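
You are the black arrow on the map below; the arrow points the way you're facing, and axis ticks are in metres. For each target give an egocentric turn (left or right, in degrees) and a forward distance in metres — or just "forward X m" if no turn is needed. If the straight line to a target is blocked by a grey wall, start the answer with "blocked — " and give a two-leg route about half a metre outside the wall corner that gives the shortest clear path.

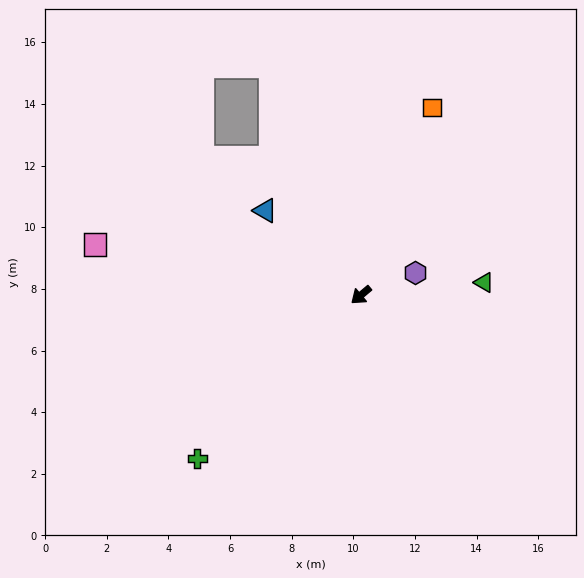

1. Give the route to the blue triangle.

turn right 81°, forward 4.1 m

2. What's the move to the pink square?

turn right 51°, forward 8.8 m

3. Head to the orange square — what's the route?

turn right 151°, forward 6.5 m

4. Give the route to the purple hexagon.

turn left 162°, forward 1.9 m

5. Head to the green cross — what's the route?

turn left 5°, forward 7.5 m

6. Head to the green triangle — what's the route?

turn left 146°, forward 4.0 m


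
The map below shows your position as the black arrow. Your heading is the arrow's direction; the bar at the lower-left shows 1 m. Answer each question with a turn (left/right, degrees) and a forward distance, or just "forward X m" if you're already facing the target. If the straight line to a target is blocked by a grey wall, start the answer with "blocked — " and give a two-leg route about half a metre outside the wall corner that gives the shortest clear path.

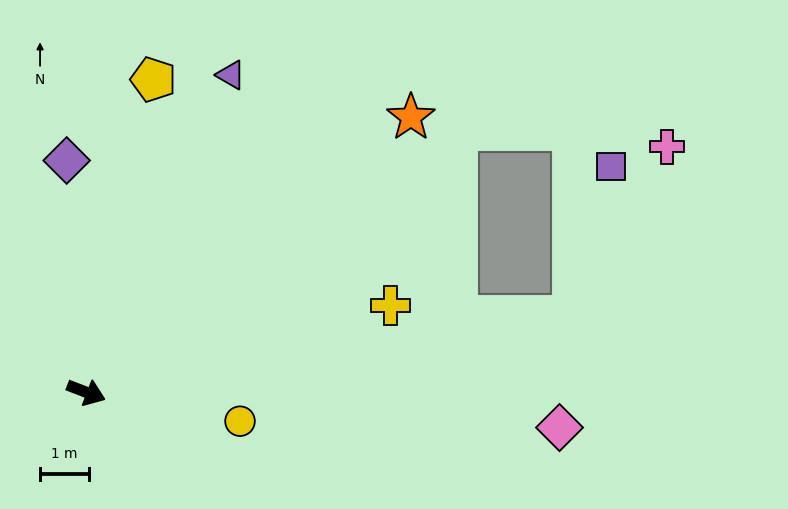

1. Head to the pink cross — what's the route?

blocked — turn left 30°, forward 10.1 m, then turn left 52°, forward 4.0 m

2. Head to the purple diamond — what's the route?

turn left 116°, forward 4.8 m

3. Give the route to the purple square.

blocked — turn left 30°, forward 10.1 m, then turn left 67°, forward 3.2 m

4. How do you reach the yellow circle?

turn left 10°, forward 3.2 m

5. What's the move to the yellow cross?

turn left 37°, forward 6.5 m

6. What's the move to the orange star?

turn left 61°, forward 8.7 m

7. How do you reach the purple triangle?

turn left 87°, forward 7.2 m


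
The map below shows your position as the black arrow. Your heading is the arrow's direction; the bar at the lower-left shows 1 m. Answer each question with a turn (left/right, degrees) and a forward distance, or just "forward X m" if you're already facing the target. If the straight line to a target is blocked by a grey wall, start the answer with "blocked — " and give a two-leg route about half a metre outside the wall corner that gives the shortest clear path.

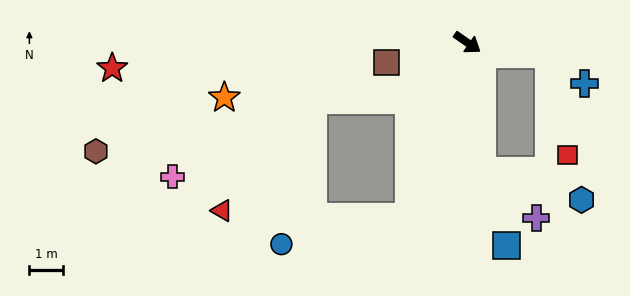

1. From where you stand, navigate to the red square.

blocked — turn left 27°, forward 2.5 m, then turn right 72°, forward 3.1 m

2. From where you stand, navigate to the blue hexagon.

blocked — turn right 49°, forward 3.9 m, then turn left 68°, forward 3.1 m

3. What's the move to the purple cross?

blocked — turn right 49°, forward 3.9 m, then turn left 43°, forward 2.2 m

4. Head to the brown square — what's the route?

turn right 131°, forward 2.5 m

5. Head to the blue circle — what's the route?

blocked — turn right 74°, forward 5.5 m, then turn right 59°, forward 3.9 m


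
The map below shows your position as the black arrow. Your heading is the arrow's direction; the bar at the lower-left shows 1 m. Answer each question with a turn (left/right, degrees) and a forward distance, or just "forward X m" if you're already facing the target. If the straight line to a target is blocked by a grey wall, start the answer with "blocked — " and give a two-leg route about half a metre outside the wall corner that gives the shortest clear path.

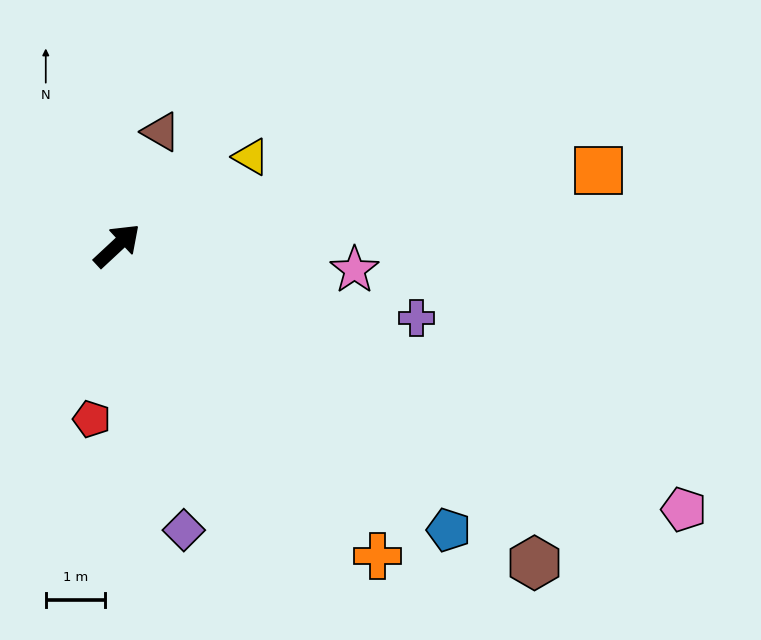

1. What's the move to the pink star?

turn right 49°, forward 4.1 m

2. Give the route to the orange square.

turn right 34°, forward 8.3 m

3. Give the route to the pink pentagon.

turn right 68°, forward 10.6 m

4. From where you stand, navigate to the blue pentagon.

turn right 84°, forward 7.4 m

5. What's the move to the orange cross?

turn right 93°, forward 6.9 m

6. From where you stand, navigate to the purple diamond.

turn right 120°, forward 5.0 m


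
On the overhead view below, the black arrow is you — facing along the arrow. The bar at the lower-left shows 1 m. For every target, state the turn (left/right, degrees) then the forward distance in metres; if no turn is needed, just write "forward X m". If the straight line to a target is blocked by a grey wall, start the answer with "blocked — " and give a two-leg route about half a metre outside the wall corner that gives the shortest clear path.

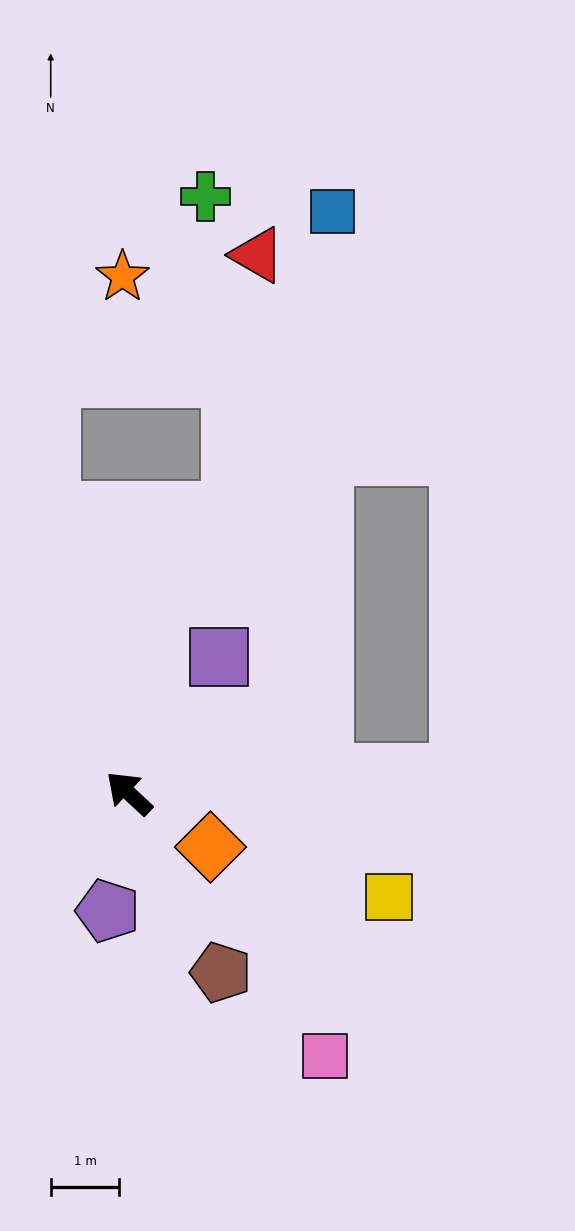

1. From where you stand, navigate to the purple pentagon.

turn left 123°, forward 1.7 m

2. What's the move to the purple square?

turn right 80°, forward 2.4 m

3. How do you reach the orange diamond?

turn right 170°, forward 1.4 m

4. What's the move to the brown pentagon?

turn left 160°, forward 2.9 m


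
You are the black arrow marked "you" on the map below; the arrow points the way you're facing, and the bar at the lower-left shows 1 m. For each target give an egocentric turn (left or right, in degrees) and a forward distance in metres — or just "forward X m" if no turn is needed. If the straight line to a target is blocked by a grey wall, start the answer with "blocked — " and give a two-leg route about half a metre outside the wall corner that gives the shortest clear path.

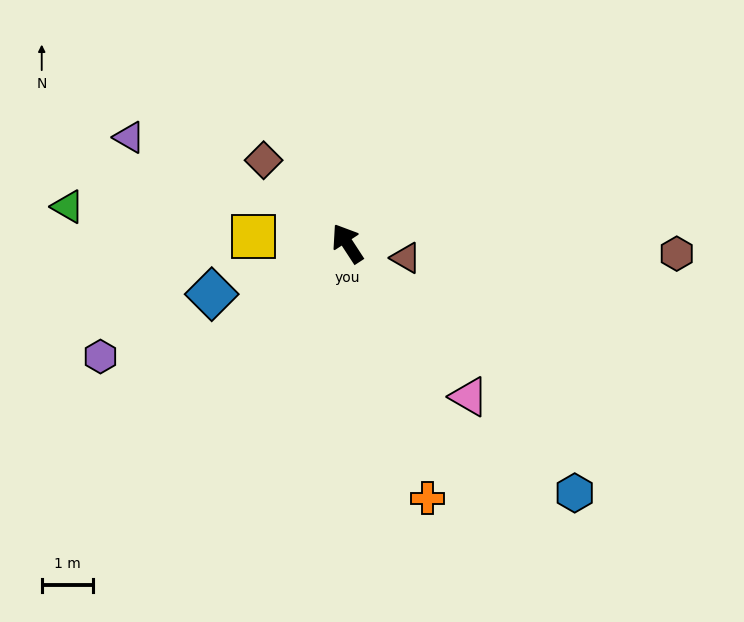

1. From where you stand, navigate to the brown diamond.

turn left 12°, forward 2.3 m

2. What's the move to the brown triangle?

turn right 137°, forward 1.2 m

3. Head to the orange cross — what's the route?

turn left 164°, forward 5.2 m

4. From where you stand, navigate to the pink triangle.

turn right 175°, forward 3.8 m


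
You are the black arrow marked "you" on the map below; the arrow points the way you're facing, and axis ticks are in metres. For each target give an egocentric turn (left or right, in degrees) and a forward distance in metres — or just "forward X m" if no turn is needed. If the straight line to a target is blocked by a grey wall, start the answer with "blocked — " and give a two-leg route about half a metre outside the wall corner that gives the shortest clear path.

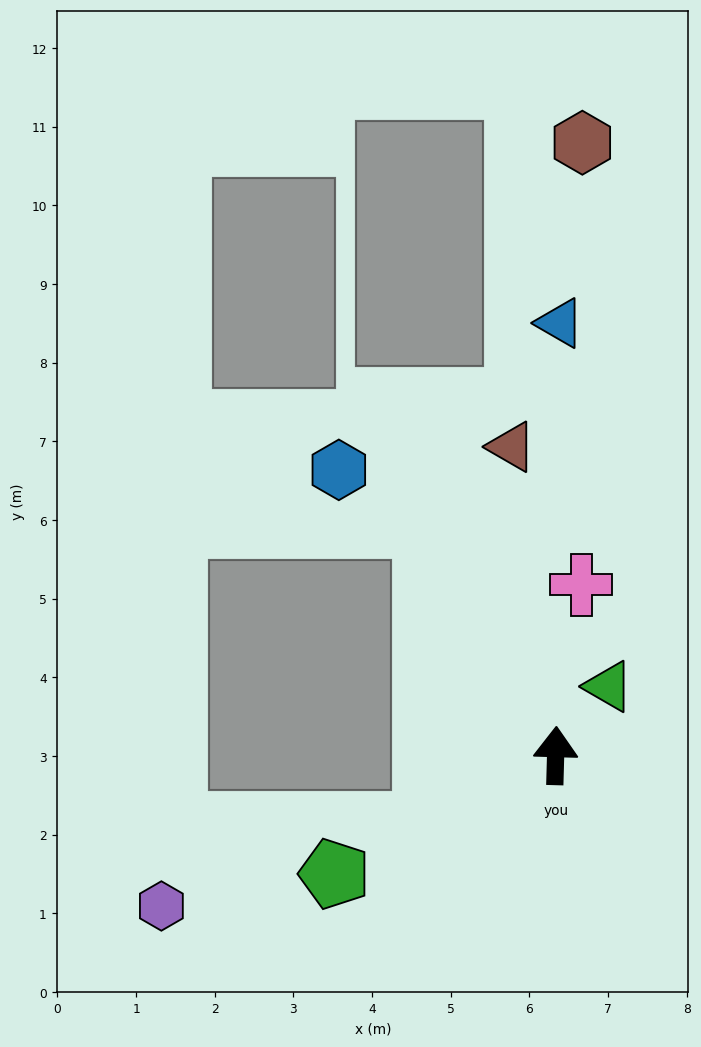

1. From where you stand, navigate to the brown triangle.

turn left 10°, forward 4.0 m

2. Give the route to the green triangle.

turn right 36°, forward 1.1 m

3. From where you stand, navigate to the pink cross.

turn right 7°, forward 2.2 m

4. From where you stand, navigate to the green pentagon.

turn left 120°, forward 3.2 m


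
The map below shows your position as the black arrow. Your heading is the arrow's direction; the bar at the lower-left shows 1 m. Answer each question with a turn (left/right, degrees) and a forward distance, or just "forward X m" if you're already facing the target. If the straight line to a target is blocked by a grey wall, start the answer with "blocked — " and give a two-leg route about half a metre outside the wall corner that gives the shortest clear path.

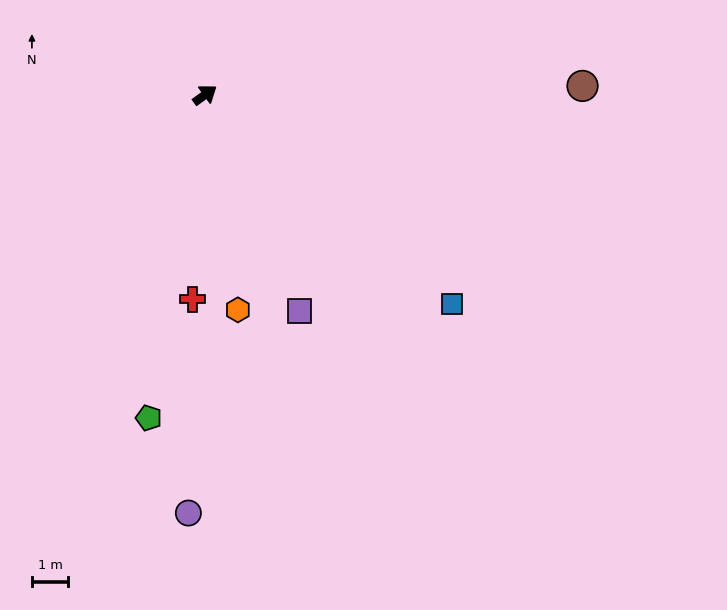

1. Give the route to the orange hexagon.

turn right 117°, forward 6.0 m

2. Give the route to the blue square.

turn right 76°, forward 9.0 m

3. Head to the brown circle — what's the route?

turn right 35°, forward 10.5 m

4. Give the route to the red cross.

turn right 129°, forward 5.7 m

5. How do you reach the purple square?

turn right 102°, forward 6.5 m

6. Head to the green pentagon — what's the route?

turn right 136°, forward 9.1 m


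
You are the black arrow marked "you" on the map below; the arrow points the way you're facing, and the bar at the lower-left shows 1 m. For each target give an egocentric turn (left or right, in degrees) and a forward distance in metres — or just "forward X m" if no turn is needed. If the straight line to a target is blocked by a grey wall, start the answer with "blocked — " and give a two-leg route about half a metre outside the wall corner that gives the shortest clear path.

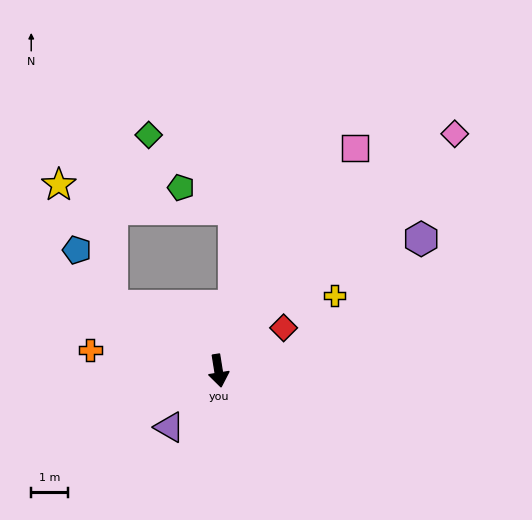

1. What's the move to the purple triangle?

turn right 50°, forward 2.0 m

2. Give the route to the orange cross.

turn right 108°, forward 3.5 m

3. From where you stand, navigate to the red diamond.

turn left 114°, forward 2.1 m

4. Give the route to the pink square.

turn left 139°, forward 7.0 m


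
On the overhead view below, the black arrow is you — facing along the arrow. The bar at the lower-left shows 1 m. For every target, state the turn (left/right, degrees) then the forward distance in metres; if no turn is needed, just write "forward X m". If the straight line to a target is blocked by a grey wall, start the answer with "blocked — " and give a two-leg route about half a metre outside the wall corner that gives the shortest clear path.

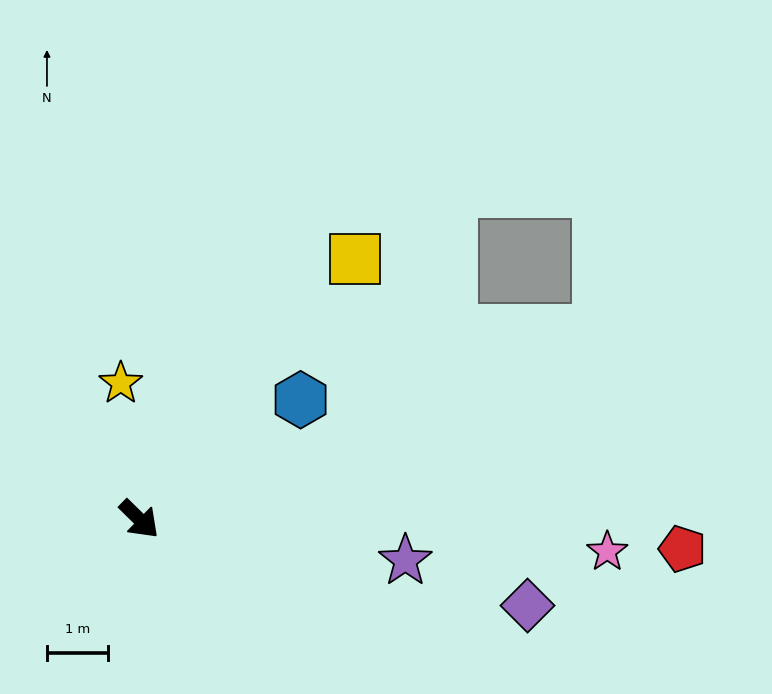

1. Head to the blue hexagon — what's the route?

turn left 81°, forward 3.3 m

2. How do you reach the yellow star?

turn left 142°, forward 2.3 m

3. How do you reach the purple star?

turn left 36°, forward 4.4 m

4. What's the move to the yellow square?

turn left 95°, forward 5.5 m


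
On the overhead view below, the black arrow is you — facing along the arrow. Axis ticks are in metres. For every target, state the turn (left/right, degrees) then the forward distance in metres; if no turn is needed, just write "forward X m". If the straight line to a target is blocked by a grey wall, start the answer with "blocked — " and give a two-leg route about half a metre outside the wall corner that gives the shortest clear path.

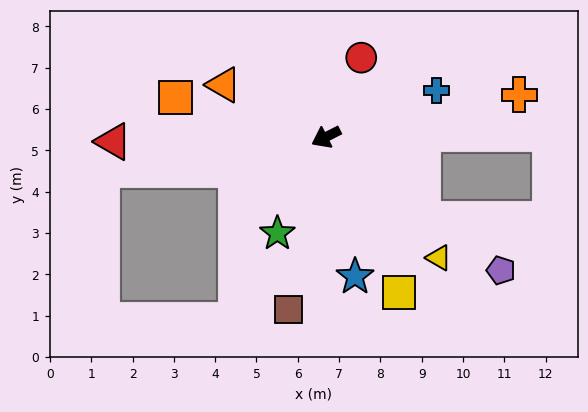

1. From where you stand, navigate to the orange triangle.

turn right 54°, forward 2.8 m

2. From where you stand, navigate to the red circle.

turn right 141°, forward 2.1 m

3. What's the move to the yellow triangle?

turn left 106°, forward 4.0 m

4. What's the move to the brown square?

turn left 51°, forward 4.3 m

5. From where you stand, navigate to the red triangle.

turn right 26°, forward 5.2 m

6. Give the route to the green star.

turn left 36°, forward 2.6 m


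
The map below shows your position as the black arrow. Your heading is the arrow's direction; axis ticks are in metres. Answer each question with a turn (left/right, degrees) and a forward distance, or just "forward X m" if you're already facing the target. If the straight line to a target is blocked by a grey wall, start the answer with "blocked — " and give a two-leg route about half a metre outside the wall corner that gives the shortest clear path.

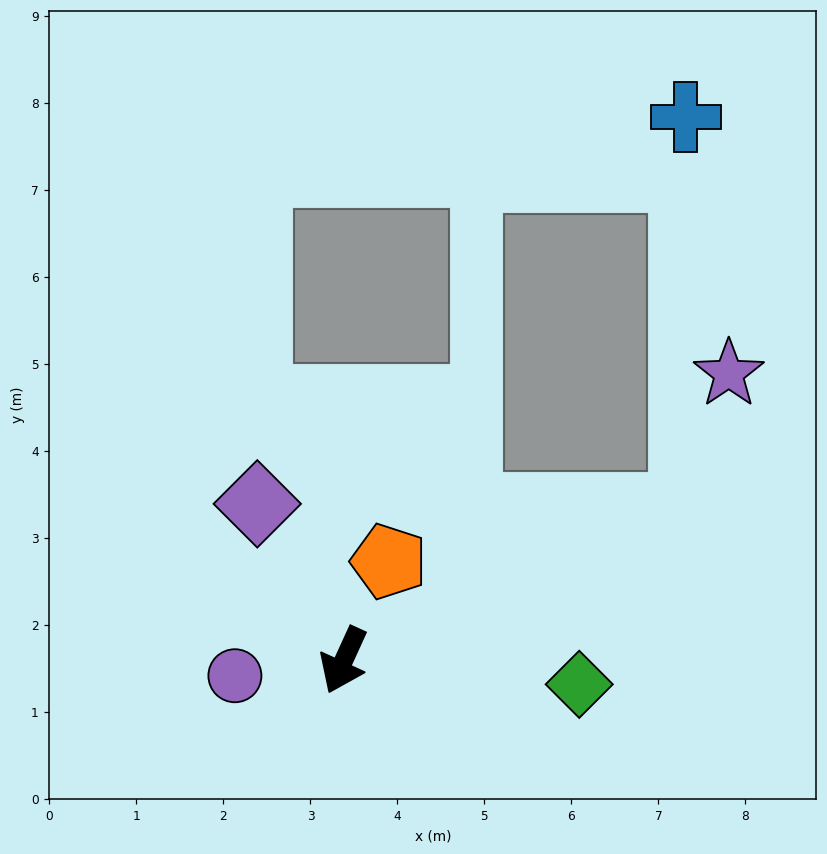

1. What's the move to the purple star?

blocked — turn left 138°, forward 4.3 m, then turn left 49°, forward 1.6 m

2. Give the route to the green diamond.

turn left 109°, forward 2.7 m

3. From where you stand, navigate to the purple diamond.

turn right 127°, forward 2.1 m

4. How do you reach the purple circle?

turn right 57°, forward 1.3 m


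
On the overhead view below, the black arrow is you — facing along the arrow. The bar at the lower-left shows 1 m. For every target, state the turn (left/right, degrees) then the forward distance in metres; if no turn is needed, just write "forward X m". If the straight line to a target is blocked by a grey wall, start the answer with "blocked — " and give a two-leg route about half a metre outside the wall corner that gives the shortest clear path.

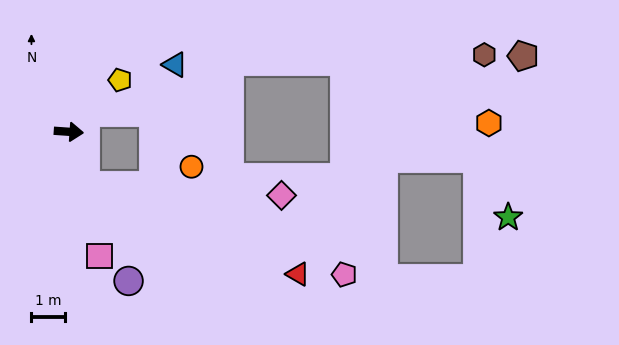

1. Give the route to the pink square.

turn right 72°, forward 3.8 m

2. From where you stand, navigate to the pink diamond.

blocked — turn right 68°, forward 1.6 m, then turn left 69°, forward 5.8 m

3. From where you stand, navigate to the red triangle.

blocked — turn right 68°, forward 1.6 m, then turn left 49°, forward 6.8 m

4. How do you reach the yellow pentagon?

turn left 49°, forward 2.1 m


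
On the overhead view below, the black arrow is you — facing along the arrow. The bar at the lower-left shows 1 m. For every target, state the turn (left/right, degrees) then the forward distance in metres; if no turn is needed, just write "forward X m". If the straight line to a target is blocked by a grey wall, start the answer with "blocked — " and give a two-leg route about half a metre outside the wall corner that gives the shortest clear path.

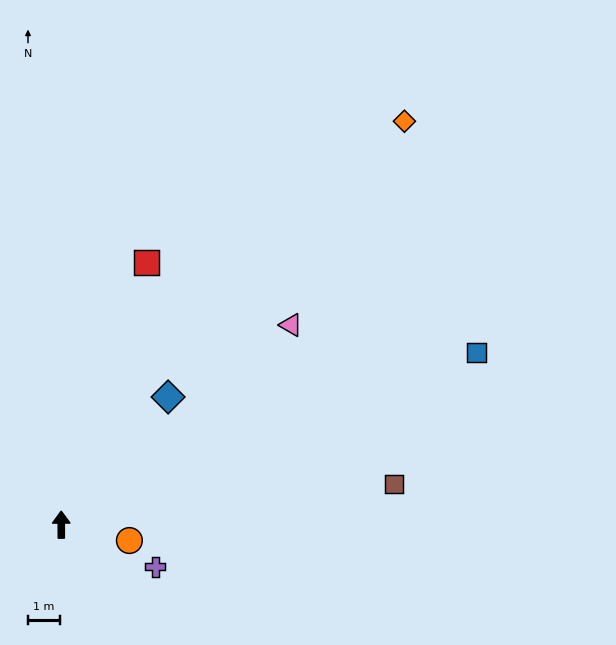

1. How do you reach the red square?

turn right 18°, forward 8.6 m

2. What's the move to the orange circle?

turn right 103°, forward 2.2 m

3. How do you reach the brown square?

turn right 83°, forward 10.5 m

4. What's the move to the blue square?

turn right 68°, forward 14.1 m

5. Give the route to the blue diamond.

turn right 40°, forward 5.2 m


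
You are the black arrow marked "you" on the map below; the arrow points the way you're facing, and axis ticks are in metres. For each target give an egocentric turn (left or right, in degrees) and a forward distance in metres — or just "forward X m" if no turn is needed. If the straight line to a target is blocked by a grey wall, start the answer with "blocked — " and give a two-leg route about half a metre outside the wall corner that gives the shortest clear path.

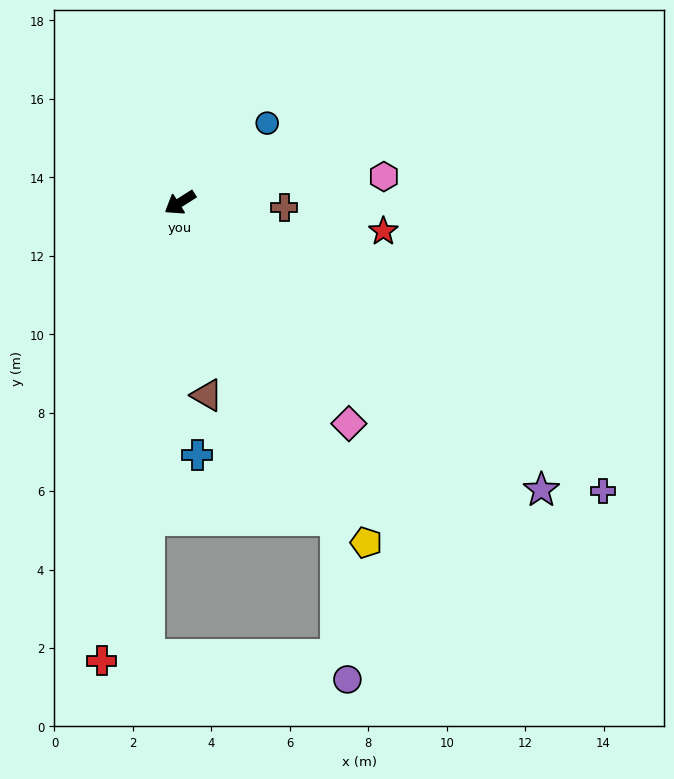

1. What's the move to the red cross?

turn left 48°, forward 11.9 m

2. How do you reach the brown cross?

turn left 145°, forward 2.7 m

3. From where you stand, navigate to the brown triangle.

turn left 66°, forward 5.0 m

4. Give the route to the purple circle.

blocked — turn left 84°, forward 9.0 m, then turn right 23°, forward 4.1 m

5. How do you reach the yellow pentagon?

turn left 86°, forward 9.9 m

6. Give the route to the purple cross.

turn left 113°, forward 13.1 m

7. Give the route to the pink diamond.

turn left 95°, forward 7.1 m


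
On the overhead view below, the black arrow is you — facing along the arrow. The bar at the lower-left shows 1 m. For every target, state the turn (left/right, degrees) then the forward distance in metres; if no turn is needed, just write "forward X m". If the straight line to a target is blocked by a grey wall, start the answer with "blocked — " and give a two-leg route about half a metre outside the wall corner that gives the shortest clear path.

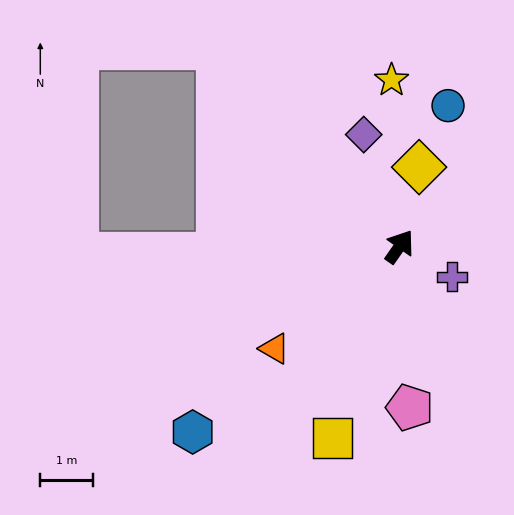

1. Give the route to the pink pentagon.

turn right 141°, forward 3.1 m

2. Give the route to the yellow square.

turn right 164°, forward 3.9 m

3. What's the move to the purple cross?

turn right 85°, forward 1.2 m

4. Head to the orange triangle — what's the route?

turn left 164°, forward 3.1 m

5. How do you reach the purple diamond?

turn left 53°, forward 2.2 m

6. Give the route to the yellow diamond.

turn left 21°, forward 1.6 m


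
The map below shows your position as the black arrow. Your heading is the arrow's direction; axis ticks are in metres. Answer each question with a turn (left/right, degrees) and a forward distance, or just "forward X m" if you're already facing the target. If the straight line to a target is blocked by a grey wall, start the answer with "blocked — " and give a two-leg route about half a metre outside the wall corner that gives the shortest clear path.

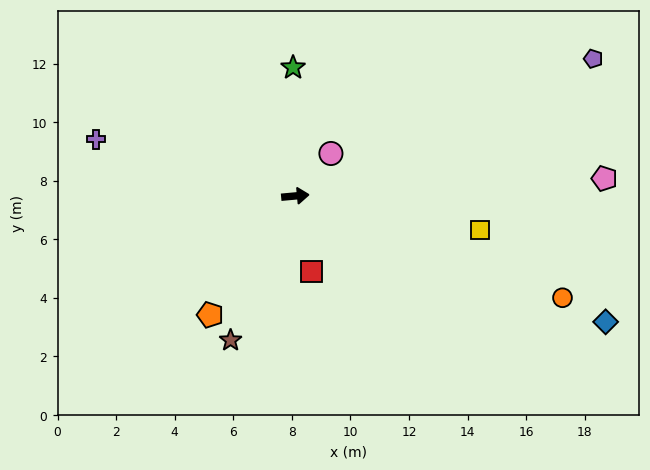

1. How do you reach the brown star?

turn right 119°, forward 5.4 m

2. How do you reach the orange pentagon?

turn right 131°, forward 5.0 m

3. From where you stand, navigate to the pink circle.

turn left 45°, forward 1.9 m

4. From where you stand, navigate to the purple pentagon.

turn left 19°, forward 11.2 m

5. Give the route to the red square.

turn right 83°, forward 2.6 m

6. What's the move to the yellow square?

turn right 16°, forward 6.4 m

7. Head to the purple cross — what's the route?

turn left 159°, forward 7.1 m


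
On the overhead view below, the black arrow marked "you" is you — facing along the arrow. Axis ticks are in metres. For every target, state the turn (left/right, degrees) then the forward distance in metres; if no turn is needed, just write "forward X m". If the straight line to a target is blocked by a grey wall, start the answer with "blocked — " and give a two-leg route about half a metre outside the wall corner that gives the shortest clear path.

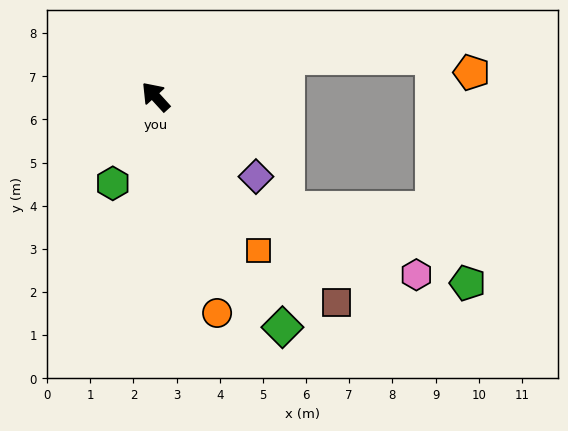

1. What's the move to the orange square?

turn left 171°, forward 4.3 m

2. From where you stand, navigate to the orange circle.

turn left 154°, forward 5.2 m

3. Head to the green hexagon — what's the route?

turn left 111°, forward 2.2 m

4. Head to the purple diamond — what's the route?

turn right 171°, forward 3.0 m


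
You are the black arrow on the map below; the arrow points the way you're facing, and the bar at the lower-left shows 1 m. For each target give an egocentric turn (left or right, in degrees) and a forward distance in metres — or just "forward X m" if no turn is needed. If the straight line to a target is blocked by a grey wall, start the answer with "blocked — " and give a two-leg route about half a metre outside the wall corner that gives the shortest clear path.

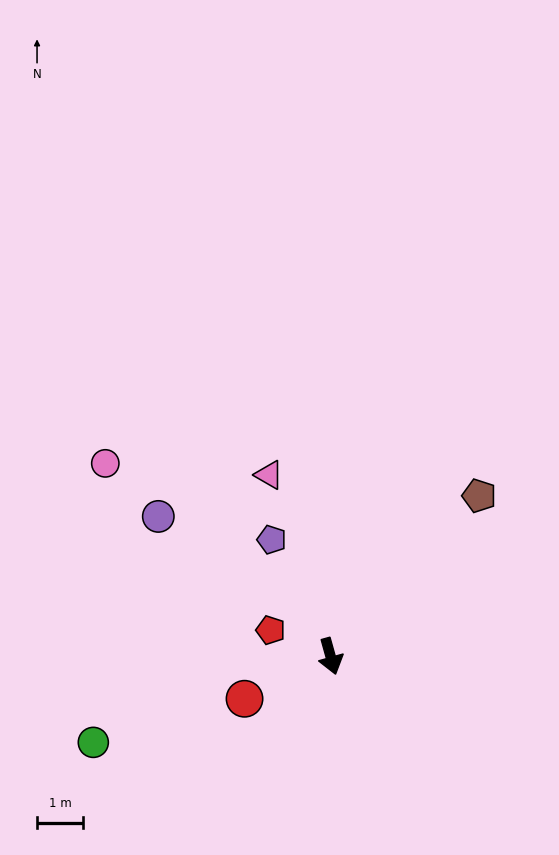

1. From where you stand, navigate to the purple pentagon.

turn right 169°, forward 2.8 m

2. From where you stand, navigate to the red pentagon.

turn right 129°, forward 1.4 m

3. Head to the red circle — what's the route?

turn right 79°, forward 2.1 m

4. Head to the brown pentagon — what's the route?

turn left 122°, forward 4.8 m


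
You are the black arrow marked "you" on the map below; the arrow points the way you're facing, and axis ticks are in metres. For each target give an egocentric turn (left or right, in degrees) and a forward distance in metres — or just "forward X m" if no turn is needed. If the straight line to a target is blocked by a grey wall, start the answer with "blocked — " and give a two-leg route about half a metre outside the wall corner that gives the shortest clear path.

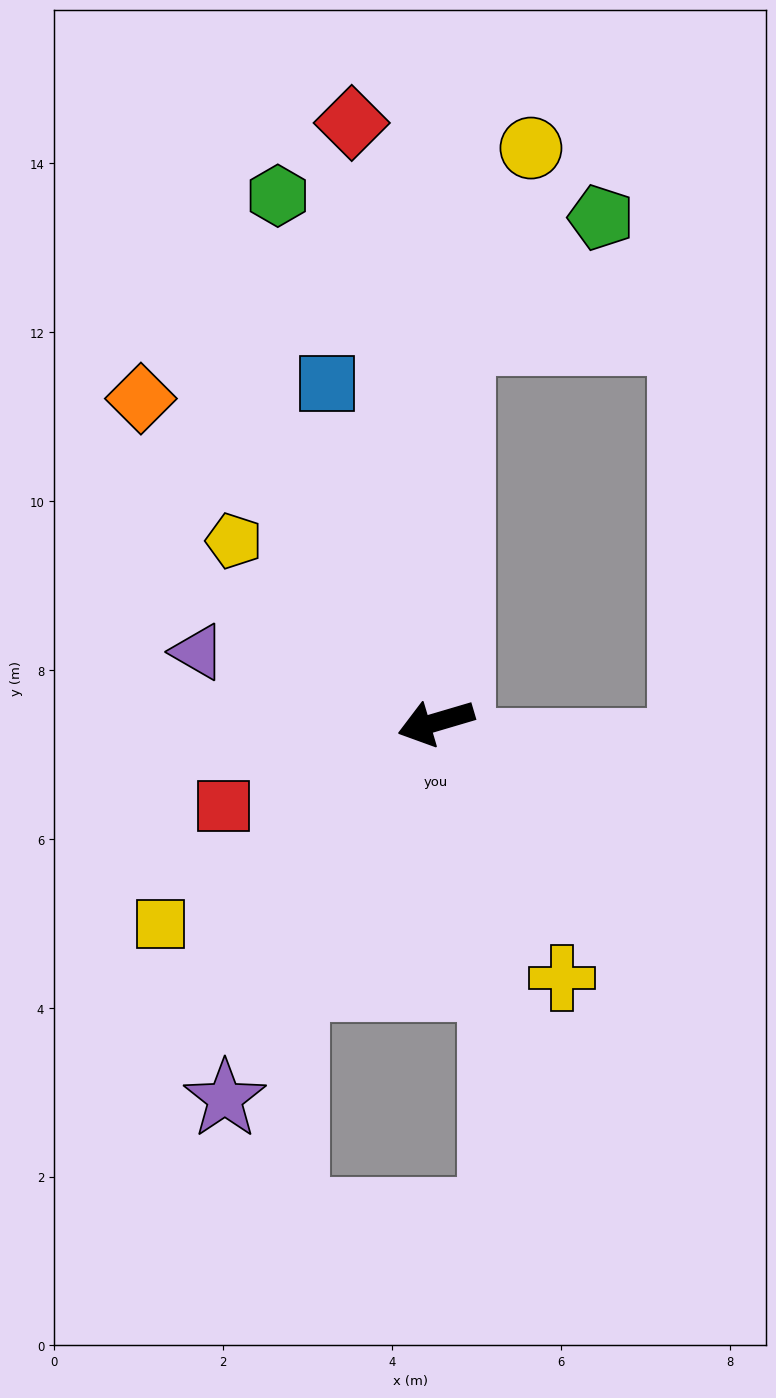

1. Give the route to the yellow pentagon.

turn right 58°, forward 3.2 m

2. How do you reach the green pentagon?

blocked — turn right 110°, forward 4.6 m, then turn right 46°, forward 2.2 m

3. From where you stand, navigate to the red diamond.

turn right 98°, forward 7.2 m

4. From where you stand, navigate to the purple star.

turn left 44°, forward 5.1 m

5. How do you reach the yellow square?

turn left 20°, forward 4.0 m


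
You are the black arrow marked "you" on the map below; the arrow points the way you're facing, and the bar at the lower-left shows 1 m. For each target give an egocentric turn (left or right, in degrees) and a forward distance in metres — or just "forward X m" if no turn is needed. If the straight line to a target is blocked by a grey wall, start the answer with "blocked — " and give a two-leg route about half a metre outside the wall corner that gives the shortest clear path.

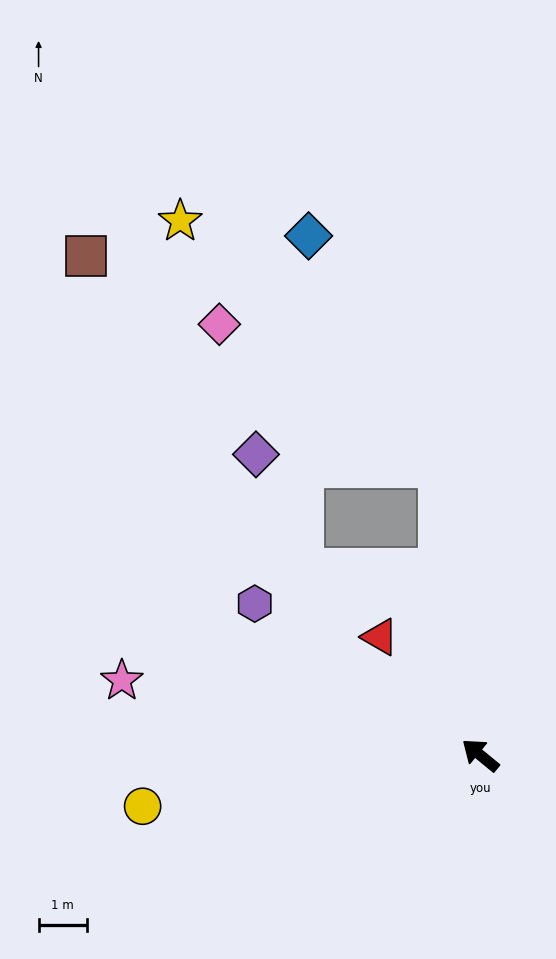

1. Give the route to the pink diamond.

blocked — turn right 42°, forward 6.0 m, then turn left 48°, forward 5.4 m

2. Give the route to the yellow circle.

turn left 48°, forward 7.0 m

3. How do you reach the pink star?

turn left 28°, forward 7.5 m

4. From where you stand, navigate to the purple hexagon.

turn left 6°, forward 5.6 m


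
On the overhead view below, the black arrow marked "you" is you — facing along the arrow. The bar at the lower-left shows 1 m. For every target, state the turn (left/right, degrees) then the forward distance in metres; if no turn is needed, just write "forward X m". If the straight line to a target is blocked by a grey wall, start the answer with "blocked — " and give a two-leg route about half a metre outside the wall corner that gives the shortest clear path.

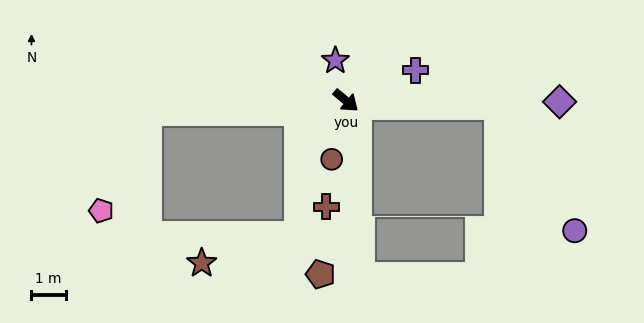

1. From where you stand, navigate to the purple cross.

turn left 63°, forward 2.2 m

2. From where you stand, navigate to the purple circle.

blocked — turn left 38°, forward 4.4 m, then turn right 57°, forward 4.3 m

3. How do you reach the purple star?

turn left 145°, forward 1.2 m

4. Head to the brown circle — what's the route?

turn right 64°, forward 1.8 m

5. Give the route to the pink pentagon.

blocked — turn right 137°, forward 5.8 m, then turn left 62°, forward 3.2 m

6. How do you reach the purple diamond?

turn left 40°, forward 6.2 m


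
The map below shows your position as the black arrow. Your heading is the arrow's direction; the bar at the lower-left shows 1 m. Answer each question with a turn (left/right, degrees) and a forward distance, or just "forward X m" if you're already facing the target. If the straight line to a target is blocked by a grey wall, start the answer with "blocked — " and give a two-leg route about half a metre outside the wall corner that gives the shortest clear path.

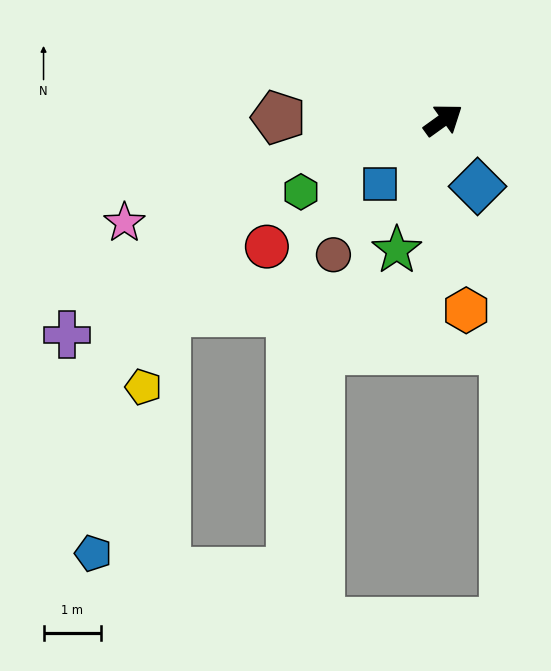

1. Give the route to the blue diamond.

turn right 98°, forward 1.3 m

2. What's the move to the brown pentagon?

turn left 143°, forward 2.9 m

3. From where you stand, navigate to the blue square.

turn right 170°, forward 1.6 m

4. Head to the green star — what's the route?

turn right 145°, forward 2.4 m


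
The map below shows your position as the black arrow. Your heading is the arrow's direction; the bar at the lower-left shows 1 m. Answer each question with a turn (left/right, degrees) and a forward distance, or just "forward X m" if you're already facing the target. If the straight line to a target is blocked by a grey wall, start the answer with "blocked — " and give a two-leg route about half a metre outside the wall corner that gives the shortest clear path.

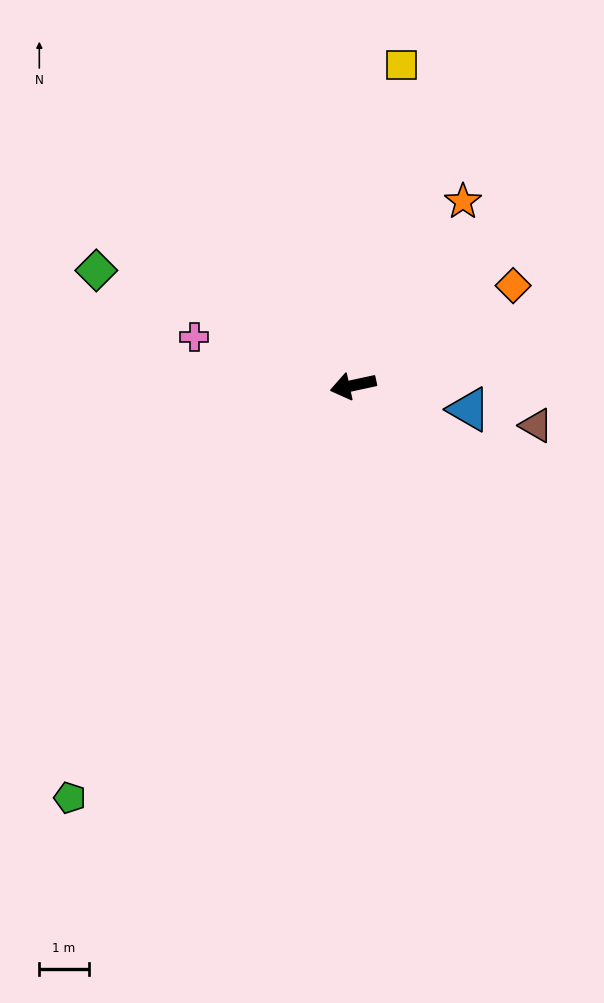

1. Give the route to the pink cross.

turn right 29°, forward 3.4 m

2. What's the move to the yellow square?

turn right 111°, forward 6.5 m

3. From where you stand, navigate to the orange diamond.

turn right 160°, forward 3.8 m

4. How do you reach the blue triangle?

turn left 156°, forward 2.4 m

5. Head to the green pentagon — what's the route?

turn left 43°, forward 10.1 m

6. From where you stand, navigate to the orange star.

turn right 133°, forward 4.3 m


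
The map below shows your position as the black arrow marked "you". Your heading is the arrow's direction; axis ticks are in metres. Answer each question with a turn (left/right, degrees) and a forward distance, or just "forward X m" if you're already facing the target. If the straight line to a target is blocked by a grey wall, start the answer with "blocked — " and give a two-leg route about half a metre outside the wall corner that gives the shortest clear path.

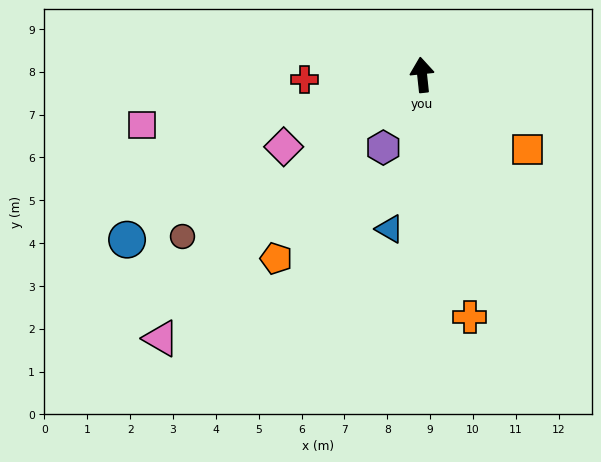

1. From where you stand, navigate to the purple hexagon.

turn left 146°, forward 1.9 m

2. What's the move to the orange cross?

turn right 175°, forward 5.8 m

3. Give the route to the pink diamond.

turn left 111°, forward 3.6 m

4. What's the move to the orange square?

turn right 131°, forward 3.0 m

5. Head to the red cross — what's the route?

turn left 86°, forward 2.8 m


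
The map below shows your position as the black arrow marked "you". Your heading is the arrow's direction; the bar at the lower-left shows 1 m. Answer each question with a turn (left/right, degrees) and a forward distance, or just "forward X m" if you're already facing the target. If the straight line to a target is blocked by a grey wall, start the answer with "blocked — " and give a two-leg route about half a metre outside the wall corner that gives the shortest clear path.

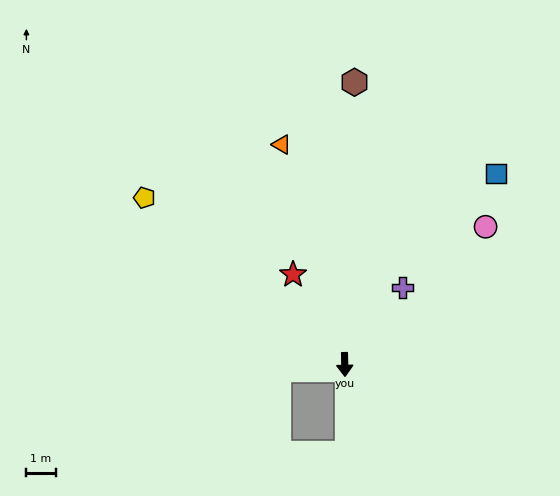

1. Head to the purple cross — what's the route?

turn left 142°, forward 3.3 m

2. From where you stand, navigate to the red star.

turn right 151°, forward 3.5 m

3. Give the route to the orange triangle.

turn right 165°, forward 7.8 m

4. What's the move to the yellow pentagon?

turn right 131°, forward 8.9 m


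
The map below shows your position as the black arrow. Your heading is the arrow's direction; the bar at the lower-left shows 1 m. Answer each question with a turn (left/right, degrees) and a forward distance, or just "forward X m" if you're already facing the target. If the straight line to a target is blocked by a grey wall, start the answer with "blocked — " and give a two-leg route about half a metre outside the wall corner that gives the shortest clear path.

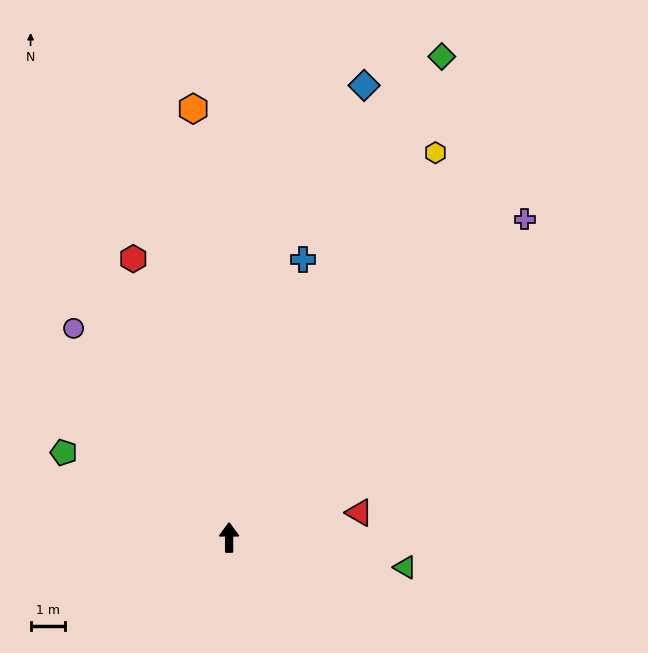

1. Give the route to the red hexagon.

turn left 19°, forward 8.6 m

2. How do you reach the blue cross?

turn right 15°, forward 8.4 m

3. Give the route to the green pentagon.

turn left 63°, forward 5.4 m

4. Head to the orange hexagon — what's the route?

turn left 5°, forward 12.6 m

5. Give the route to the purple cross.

turn right 43°, forward 12.7 m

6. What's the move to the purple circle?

turn left 37°, forward 7.6 m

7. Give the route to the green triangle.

turn right 100°, forward 5.2 m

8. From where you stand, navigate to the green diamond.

turn right 24°, forward 15.3 m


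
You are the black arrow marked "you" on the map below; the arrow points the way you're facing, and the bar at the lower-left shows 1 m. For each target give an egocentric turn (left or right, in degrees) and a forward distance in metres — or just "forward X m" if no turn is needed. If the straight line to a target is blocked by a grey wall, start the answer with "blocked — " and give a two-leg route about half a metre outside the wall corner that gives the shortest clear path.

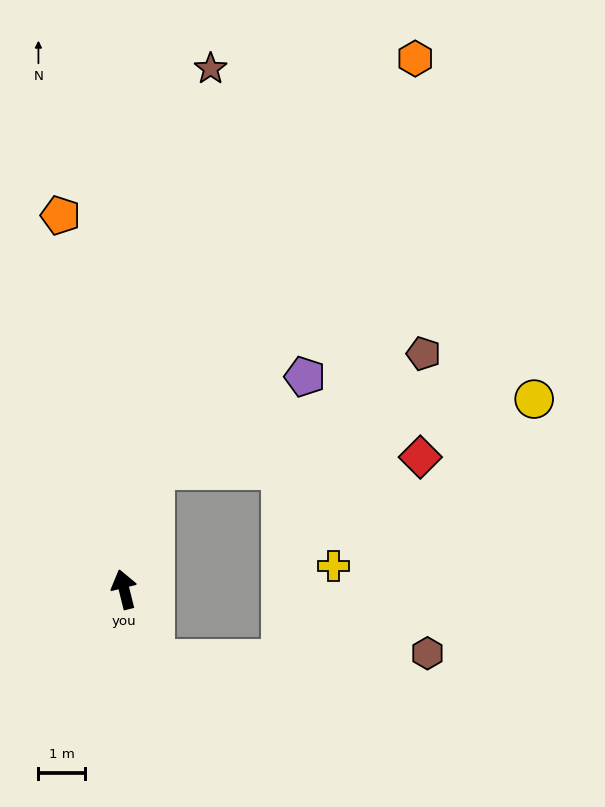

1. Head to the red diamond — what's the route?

blocked — turn right 29°, forward 2.7 m, then turn right 72°, forward 5.7 m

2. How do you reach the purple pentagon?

blocked — turn right 29°, forward 2.7 m, then turn right 43°, forward 3.8 m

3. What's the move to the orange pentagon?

turn right 4°, forward 8.2 m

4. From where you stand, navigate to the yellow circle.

blocked — turn right 29°, forward 2.7 m, then turn right 64°, forward 8.3 m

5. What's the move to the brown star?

turn right 23°, forward 11.4 m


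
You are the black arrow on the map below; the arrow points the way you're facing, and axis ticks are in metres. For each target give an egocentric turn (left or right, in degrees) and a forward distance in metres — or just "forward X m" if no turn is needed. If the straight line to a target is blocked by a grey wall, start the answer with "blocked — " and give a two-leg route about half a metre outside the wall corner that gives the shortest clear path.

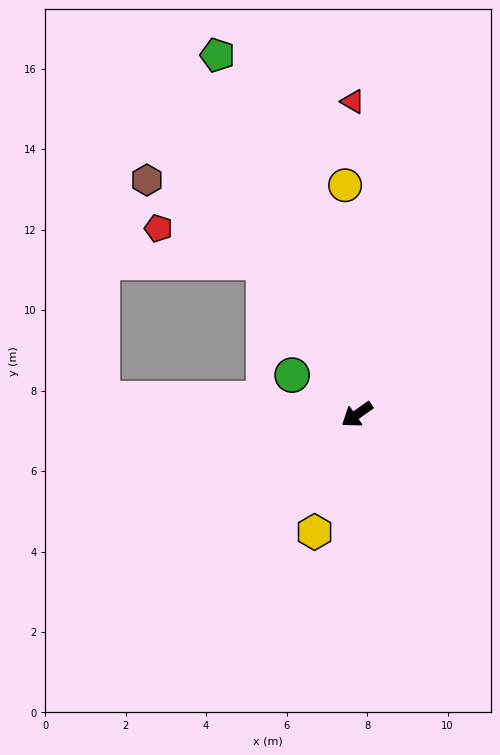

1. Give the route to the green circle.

turn right 66°, forward 1.9 m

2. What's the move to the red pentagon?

blocked — turn right 94°, forward 4.4 m, then turn left 40°, forward 2.8 m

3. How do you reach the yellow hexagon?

turn left 35°, forward 3.1 m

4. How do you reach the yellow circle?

turn right 122°, forward 5.7 m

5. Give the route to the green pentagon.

turn right 104°, forward 9.6 m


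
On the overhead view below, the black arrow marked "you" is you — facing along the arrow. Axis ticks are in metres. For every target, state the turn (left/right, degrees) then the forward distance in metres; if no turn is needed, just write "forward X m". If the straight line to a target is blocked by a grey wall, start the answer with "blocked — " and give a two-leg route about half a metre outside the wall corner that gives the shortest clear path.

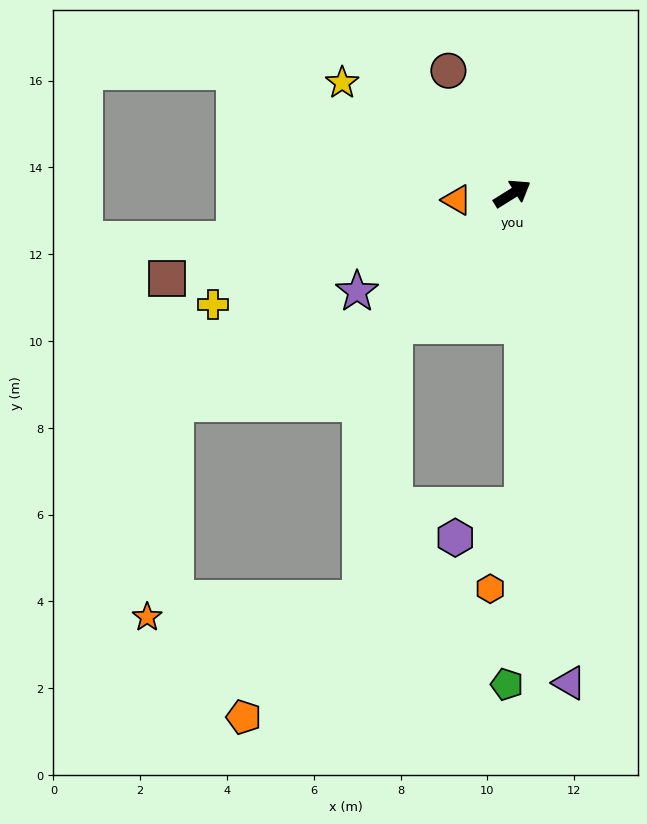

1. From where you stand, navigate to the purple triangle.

turn right 115°, forward 11.3 m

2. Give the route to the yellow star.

turn left 115°, forward 4.7 m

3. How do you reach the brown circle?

turn left 86°, forward 3.2 m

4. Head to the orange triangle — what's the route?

turn left 155°, forward 1.3 m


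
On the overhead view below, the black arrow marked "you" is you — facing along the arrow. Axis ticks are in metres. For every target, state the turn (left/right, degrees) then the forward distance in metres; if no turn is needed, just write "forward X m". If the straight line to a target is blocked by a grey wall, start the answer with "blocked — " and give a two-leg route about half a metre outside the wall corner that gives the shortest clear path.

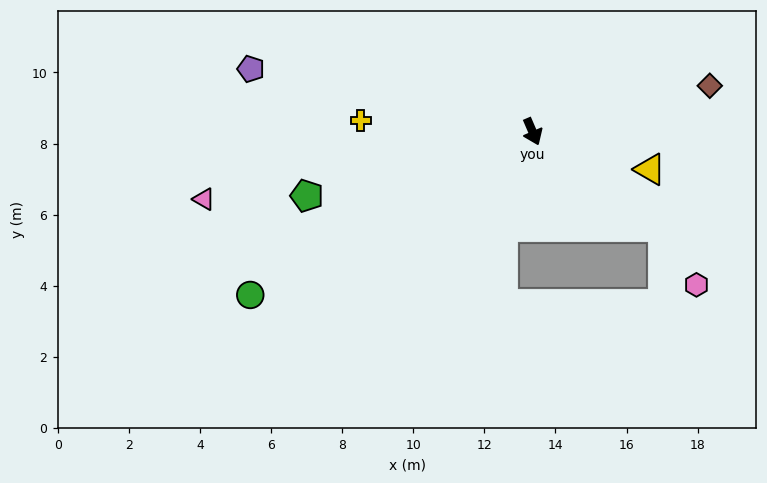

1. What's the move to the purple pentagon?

turn right 126°, forward 8.1 m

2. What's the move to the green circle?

turn right 83°, forward 9.2 m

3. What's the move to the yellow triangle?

turn left 49°, forward 3.5 m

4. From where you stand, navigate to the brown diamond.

turn left 81°, forward 5.2 m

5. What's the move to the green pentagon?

turn right 97°, forward 6.6 m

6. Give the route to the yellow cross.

turn right 117°, forward 4.8 m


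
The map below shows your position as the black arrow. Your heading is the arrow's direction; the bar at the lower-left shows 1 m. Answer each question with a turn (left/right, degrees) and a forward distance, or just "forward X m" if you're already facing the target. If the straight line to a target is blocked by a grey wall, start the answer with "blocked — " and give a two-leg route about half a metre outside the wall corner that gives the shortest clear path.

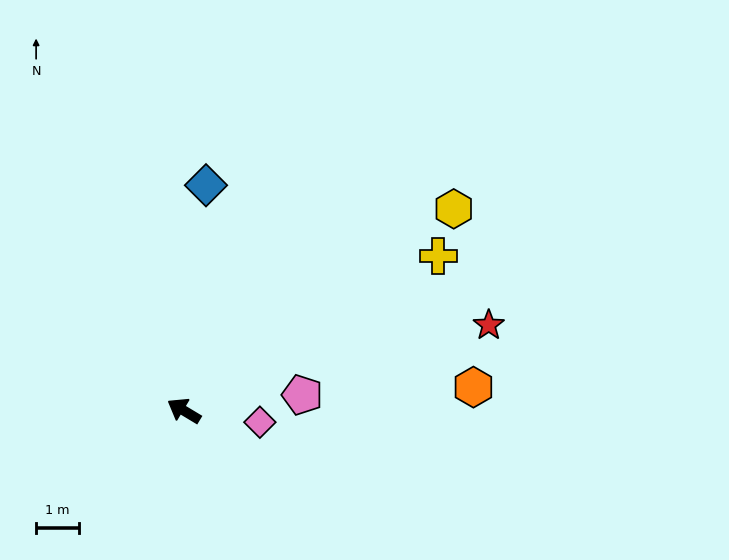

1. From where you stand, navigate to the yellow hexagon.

turn right 112°, forward 7.8 m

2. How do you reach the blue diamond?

turn right 65°, forward 5.2 m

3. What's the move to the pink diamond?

turn right 158°, forward 1.8 m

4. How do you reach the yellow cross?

turn right 118°, forward 6.9 m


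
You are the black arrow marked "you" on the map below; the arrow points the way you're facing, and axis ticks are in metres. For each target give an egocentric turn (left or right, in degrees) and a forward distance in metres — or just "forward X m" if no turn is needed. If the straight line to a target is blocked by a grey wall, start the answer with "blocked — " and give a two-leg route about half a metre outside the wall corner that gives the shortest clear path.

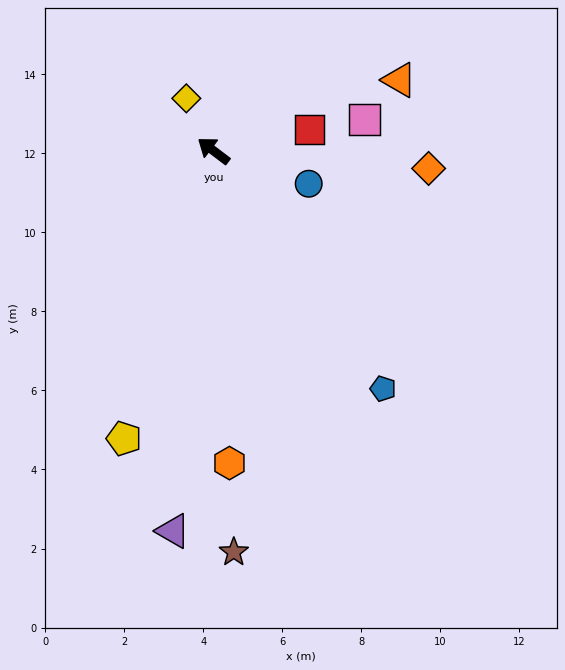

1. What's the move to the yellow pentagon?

turn left 110°, forward 7.6 m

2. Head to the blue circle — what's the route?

turn right 162°, forward 2.5 m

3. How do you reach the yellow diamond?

turn right 25°, forward 1.5 m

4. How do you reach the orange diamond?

turn right 148°, forward 5.5 m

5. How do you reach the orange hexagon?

turn left 130°, forward 7.9 m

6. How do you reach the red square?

turn right 130°, forward 2.5 m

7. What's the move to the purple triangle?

turn left 121°, forward 9.7 m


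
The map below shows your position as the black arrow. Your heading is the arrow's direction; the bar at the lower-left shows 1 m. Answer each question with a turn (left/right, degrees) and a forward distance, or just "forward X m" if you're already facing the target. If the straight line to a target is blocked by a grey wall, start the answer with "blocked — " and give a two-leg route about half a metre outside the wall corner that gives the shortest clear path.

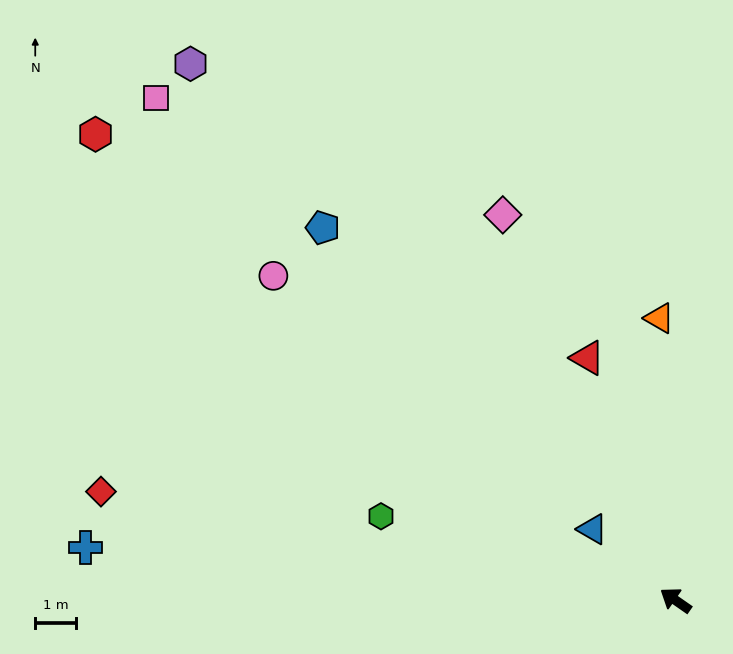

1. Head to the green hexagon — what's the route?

turn left 19°, forward 7.5 m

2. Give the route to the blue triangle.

turn right 6°, forward 2.7 m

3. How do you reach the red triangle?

turn right 35°, forward 6.3 m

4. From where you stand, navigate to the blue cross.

turn left 30°, forward 14.4 m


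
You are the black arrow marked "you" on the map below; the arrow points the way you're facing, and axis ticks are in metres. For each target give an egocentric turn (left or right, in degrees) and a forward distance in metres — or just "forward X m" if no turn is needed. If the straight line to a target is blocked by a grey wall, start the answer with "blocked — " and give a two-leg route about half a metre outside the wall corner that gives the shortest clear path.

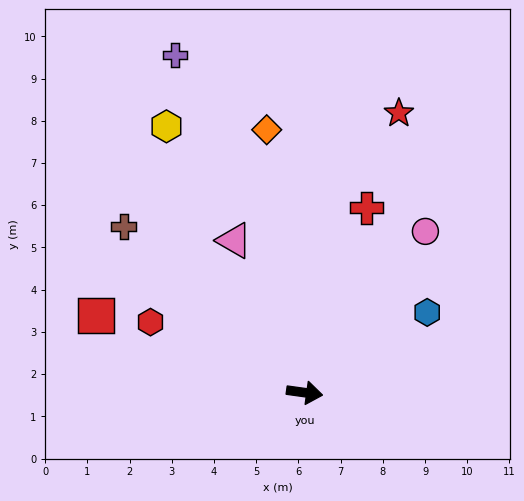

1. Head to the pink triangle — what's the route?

turn left 123°, forward 4.0 m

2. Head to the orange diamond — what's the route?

turn left 106°, forward 6.3 m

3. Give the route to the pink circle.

turn left 61°, forward 4.8 m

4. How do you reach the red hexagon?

turn left 163°, forward 4.0 m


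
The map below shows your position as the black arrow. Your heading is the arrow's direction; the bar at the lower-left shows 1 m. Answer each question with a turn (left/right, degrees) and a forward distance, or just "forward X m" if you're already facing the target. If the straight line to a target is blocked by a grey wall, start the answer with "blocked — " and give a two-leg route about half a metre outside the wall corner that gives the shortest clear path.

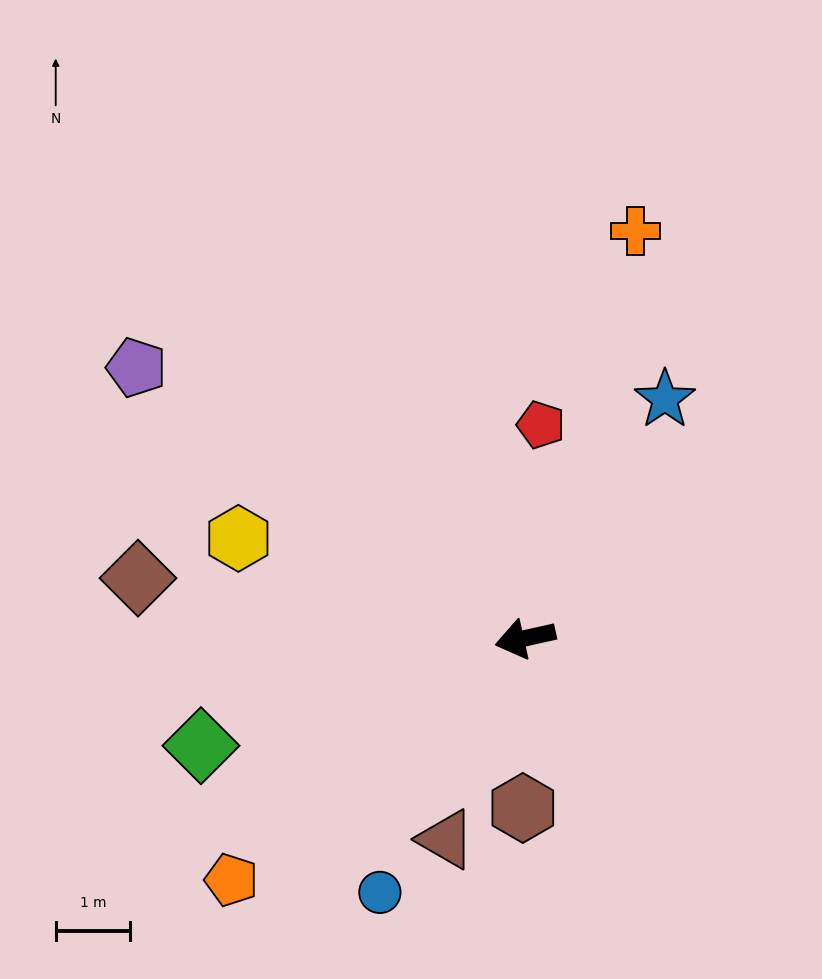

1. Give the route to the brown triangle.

turn left 56°, forward 2.9 m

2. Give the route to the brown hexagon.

turn left 77°, forward 2.3 m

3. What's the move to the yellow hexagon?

turn right 32°, forward 4.1 m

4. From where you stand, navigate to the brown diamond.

turn right 21°, forward 5.3 m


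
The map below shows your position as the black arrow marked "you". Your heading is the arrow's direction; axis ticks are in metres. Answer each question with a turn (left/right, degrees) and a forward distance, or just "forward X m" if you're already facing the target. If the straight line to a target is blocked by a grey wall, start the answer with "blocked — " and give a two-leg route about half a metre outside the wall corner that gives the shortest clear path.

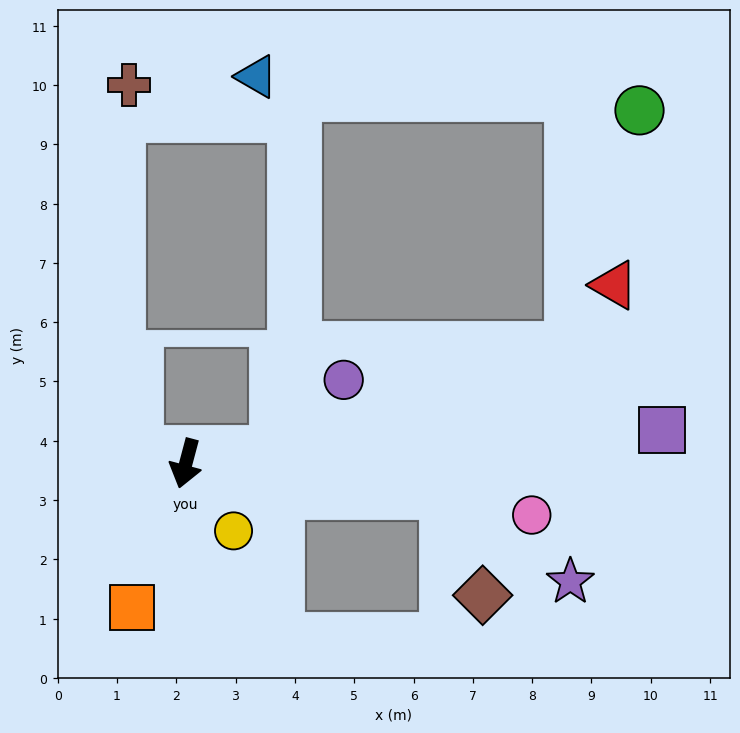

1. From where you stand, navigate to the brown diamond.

blocked — turn left 98°, forward 4.4 m, then turn right 63°, forward 1.8 m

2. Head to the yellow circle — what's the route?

turn left 50°, forward 1.4 m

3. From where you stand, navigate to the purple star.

blocked — turn left 98°, forward 4.4 m, then turn right 28°, forward 2.6 m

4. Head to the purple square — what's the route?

turn left 109°, forward 8.0 m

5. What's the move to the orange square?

turn right 6°, forward 2.6 m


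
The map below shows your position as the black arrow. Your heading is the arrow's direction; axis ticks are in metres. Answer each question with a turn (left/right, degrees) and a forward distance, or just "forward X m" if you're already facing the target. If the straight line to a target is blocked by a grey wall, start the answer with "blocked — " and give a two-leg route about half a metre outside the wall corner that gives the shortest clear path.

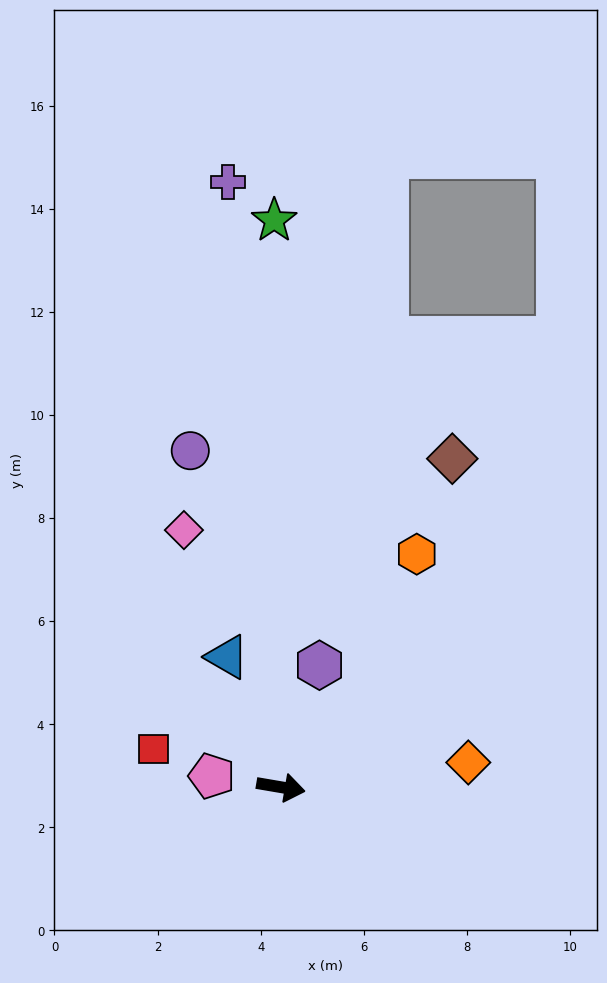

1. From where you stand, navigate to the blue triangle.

turn left 122°, forward 2.7 m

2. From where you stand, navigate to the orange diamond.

turn left 17°, forward 3.7 m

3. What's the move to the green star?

turn left 100°, forward 11.0 m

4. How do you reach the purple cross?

turn left 105°, forward 11.8 m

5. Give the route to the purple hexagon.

turn left 82°, forward 2.5 m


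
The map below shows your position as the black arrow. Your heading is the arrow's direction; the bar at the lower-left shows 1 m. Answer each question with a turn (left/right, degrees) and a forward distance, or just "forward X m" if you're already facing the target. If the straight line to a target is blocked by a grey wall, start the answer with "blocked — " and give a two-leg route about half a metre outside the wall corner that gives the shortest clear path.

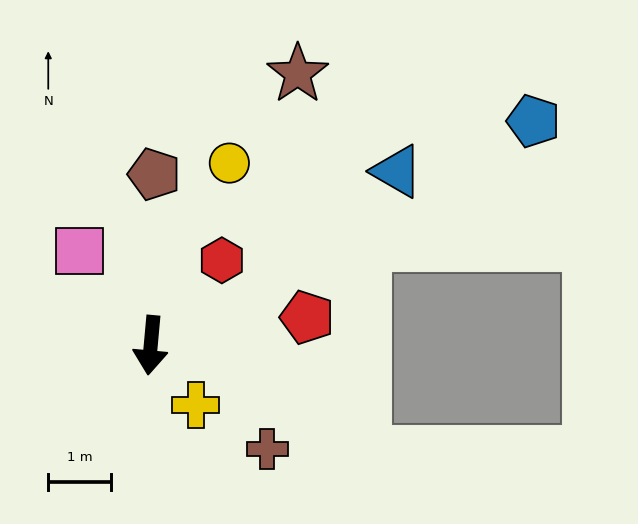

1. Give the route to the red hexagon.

turn left 145°, forward 1.8 m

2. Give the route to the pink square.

turn right 138°, forward 1.9 m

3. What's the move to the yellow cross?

turn left 42°, forward 1.2 m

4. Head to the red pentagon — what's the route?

turn left 105°, forward 2.5 m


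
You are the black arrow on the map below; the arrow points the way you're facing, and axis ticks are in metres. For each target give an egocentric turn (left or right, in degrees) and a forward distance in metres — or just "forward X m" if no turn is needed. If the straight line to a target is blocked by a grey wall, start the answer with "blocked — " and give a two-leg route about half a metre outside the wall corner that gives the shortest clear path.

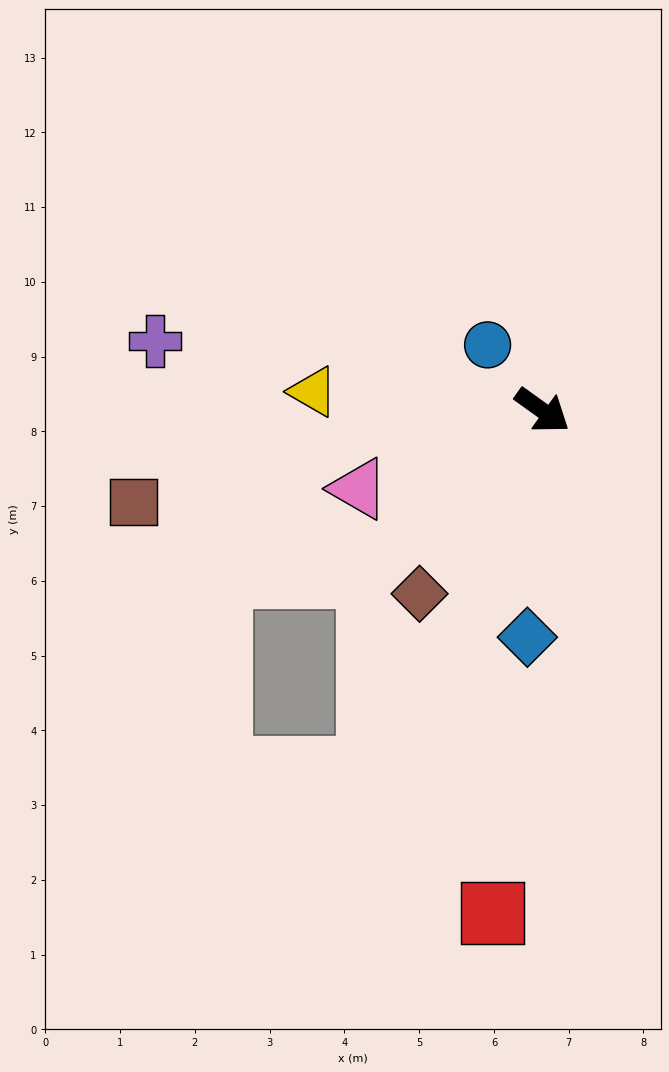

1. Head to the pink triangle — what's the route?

turn right 121°, forward 2.7 m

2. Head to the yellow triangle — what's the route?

turn right 149°, forward 3.1 m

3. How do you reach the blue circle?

turn left 166°, forward 1.1 m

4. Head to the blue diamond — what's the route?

turn right 58°, forward 3.0 m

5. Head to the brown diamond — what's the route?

turn right 88°, forward 3.0 m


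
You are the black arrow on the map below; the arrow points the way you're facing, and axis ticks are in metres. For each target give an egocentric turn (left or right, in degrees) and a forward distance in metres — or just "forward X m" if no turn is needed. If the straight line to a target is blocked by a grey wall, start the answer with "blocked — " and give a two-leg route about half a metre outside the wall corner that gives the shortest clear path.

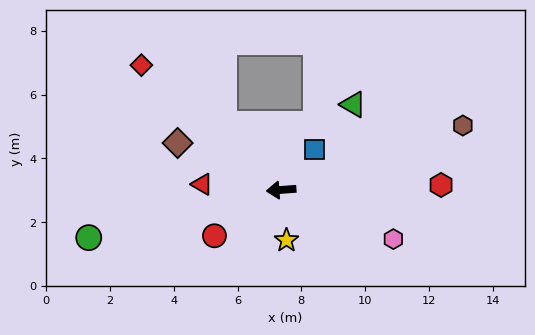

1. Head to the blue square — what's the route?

turn right 133°, forward 1.7 m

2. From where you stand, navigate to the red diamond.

turn right 46°, forward 5.9 m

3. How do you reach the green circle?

turn left 10°, forward 6.2 m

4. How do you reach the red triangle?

turn right 8°, forward 2.5 m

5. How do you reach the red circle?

turn left 30°, forward 2.5 m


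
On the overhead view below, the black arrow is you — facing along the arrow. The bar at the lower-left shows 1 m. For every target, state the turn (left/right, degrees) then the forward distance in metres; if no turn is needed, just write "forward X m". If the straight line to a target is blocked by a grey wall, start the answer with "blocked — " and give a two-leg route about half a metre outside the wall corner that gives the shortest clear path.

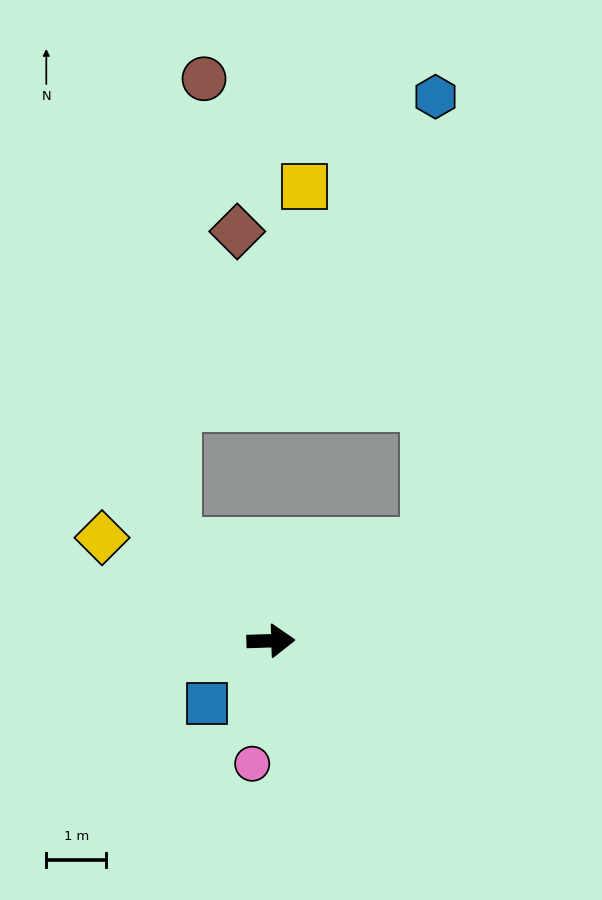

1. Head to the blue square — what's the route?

turn right 137°, forward 1.5 m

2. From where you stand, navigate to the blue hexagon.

blocked — turn left 30°, forward 3.1 m, then turn left 57°, forward 7.5 m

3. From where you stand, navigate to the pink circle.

turn right 100°, forward 2.1 m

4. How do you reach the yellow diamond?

turn left 147°, forward 3.3 m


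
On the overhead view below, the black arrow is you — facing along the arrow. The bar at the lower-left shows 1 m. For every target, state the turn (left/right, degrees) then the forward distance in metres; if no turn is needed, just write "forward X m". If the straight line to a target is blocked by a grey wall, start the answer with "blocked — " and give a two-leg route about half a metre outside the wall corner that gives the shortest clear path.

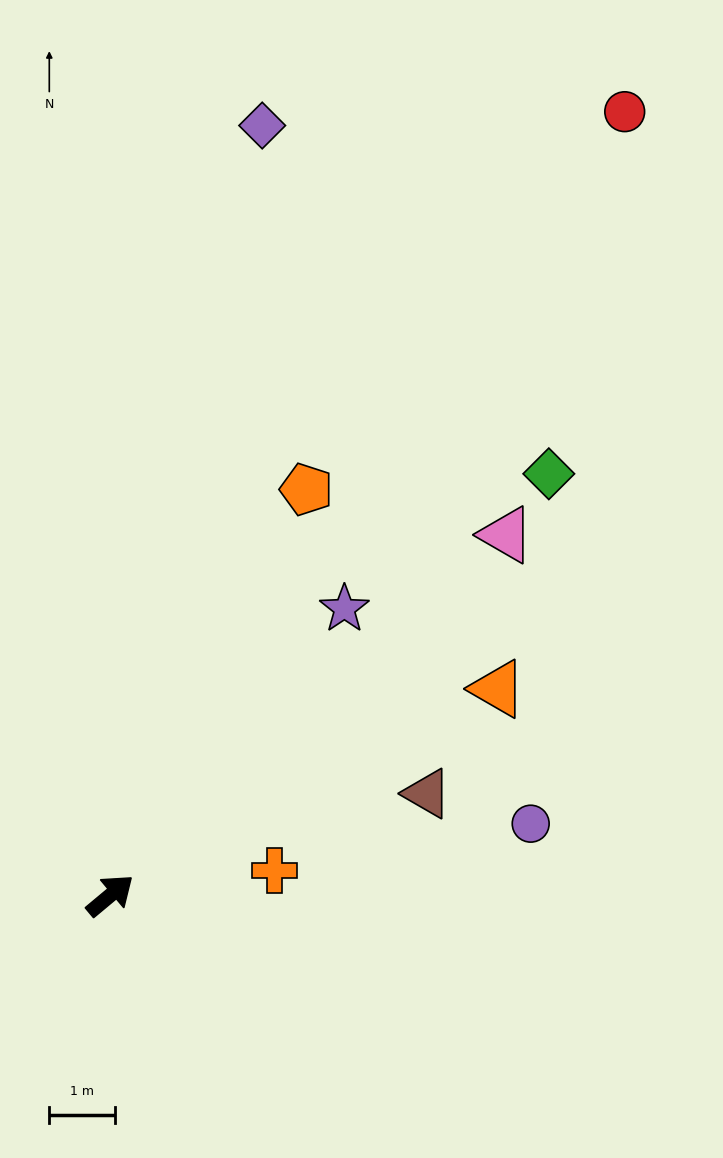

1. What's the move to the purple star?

turn left 11°, forward 5.7 m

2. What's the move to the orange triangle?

turn right 12°, forward 6.7 m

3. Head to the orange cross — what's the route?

turn right 31°, forward 2.5 m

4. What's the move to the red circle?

turn left 17°, forward 14.3 m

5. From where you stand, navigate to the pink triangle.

turn left 2°, forward 8.2 m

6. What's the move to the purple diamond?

turn left 39°, forward 12.0 m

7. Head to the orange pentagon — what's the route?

turn left 24°, forward 6.9 m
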